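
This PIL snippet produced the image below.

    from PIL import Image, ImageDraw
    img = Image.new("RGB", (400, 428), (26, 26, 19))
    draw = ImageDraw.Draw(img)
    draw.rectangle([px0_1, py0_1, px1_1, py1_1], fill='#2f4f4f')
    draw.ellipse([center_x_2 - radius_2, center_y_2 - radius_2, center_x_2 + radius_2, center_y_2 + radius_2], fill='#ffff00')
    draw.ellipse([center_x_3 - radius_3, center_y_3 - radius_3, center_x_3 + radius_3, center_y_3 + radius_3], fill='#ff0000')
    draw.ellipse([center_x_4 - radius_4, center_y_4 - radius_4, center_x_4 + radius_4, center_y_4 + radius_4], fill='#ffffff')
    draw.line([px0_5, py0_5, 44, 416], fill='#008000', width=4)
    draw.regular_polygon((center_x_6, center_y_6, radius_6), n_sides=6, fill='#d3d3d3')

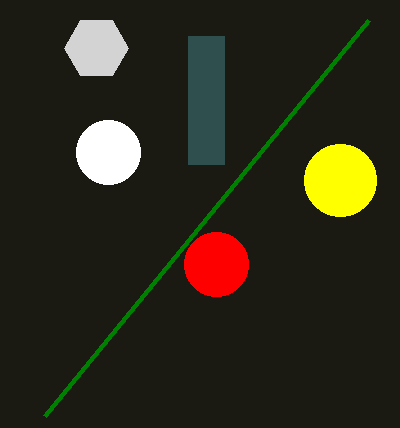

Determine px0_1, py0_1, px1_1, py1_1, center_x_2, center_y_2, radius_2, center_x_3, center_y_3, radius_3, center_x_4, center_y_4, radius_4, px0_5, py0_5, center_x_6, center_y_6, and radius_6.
px0_1 = 188, py0_1 = 36, px1_1 = 224, py1_1 = 164, center_x_2 = 340, center_y_2 = 180, radius_2 = 36, center_x_3 = 216, center_y_3 = 264, radius_3 = 32, center_x_4 = 108, center_y_4 = 152, radius_4 = 32, px0_5 = 368, py0_5 = 20, center_x_6 = 96, center_y_6 = 48, radius_6 = 32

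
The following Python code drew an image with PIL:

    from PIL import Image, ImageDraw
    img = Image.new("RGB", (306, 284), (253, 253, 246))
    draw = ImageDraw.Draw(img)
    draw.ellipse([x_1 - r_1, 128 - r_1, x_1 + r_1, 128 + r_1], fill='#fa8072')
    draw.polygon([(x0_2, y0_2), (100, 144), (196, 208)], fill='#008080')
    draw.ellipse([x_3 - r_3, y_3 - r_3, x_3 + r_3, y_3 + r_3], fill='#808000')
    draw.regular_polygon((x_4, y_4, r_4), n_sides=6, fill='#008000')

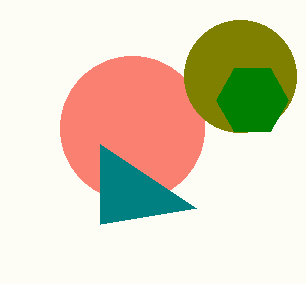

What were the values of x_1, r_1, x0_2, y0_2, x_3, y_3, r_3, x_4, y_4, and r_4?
x_1 = 132; r_1 = 72; x0_2 = 100; y0_2 = 224; x_3 = 240; y_3 = 76; r_3 = 56; x_4 = 252; y_4 = 100; r_4 = 36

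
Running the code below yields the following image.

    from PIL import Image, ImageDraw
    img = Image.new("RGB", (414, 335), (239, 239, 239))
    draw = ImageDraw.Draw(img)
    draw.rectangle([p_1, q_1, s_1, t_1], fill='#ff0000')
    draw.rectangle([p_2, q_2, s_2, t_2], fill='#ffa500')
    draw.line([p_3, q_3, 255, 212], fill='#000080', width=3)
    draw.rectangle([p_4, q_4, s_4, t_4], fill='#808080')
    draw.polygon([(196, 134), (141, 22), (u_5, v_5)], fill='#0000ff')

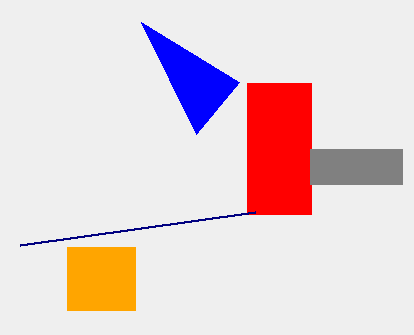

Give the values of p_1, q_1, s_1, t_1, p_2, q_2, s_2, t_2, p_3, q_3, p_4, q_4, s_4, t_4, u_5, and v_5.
p_1 = 247, q_1 = 83, s_1 = 311, t_1 = 214, p_2 = 67, q_2 = 247, s_2 = 135, t_2 = 310, p_3 = 20, q_3 = 245, p_4 = 310, q_4 = 149, s_4 = 402, t_4 = 184, u_5 = 239, v_5 = 82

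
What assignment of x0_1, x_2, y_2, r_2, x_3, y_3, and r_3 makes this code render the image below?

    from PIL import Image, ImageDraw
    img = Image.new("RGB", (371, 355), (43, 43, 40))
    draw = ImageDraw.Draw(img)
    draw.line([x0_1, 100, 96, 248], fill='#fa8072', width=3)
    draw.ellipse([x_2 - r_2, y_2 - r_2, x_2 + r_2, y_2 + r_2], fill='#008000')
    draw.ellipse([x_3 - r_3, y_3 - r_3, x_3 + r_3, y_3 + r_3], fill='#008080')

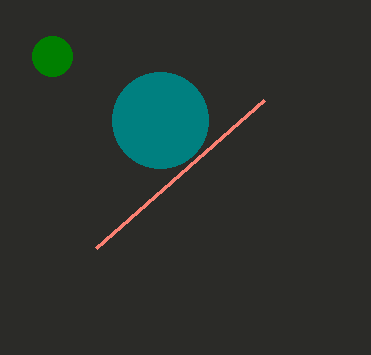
x0_1 = 264, x_2 = 52, y_2 = 56, r_2 = 20, x_3 = 160, y_3 = 120, r_3 = 48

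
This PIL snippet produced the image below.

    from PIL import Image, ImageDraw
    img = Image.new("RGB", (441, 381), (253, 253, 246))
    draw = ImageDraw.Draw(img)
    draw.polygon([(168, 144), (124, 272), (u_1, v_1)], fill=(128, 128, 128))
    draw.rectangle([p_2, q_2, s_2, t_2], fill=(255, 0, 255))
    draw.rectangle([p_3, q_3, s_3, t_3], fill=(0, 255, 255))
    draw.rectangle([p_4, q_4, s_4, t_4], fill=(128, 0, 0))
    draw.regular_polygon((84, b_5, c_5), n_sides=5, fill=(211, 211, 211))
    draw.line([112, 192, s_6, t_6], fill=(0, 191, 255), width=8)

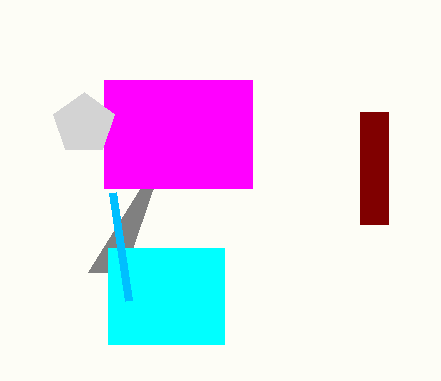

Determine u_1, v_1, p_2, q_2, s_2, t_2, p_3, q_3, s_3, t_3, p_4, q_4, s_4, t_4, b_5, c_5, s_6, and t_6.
u_1 = 88, v_1 = 272, p_2 = 104, q_2 = 80, s_2 = 252, t_2 = 188, p_3 = 108, q_3 = 248, s_3 = 224, t_3 = 344, p_4 = 360, q_4 = 112, s_4 = 388, t_4 = 224, b_5 = 124, c_5 = 32, s_6 = 128, t_6 = 300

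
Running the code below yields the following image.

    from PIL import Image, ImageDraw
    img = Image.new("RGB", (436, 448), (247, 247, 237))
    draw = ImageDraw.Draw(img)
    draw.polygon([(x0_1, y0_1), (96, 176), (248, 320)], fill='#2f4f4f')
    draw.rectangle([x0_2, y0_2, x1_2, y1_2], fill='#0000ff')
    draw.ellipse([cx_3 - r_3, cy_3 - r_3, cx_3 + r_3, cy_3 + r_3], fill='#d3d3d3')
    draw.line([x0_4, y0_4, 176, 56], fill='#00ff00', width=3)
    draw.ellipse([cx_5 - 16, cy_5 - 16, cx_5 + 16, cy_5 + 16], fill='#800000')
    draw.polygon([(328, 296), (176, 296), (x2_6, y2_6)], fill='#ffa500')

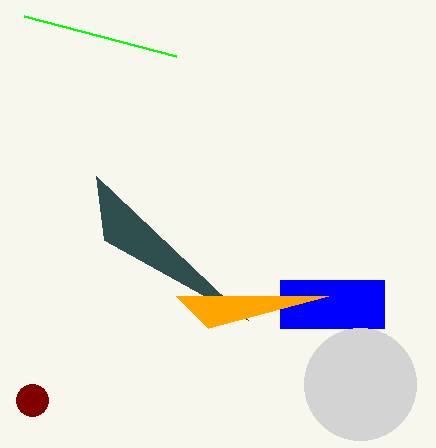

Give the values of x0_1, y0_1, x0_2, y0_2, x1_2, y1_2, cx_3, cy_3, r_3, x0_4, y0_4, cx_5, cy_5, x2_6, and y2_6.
x0_1 = 104
y0_1 = 240
x0_2 = 280
y0_2 = 280
x1_2 = 384
y1_2 = 328
cx_3 = 360
cy_3 = 384
r_3 = 56
x0_4 = 24
y0_4 = 16
cx_5 = 32
cy_5 = 400
x2_6 = 208
y2_6 = 328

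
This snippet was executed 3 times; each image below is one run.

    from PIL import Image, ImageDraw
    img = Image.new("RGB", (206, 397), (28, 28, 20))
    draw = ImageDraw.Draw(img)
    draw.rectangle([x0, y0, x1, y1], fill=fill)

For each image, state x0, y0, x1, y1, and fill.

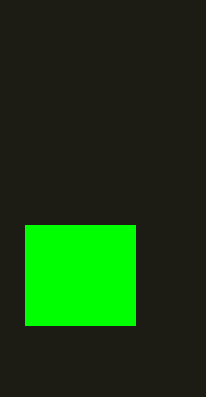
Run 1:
x0 = 25
y0 = 225
x1 = 135
y1 = 325
fill = 'lime'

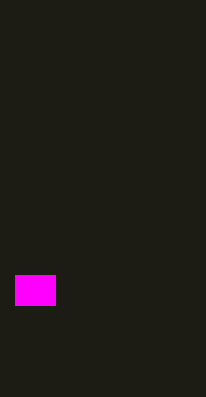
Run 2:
x0 = 15
y0 = 275
x1 = 55
y1 = 305
fill = 'magenta'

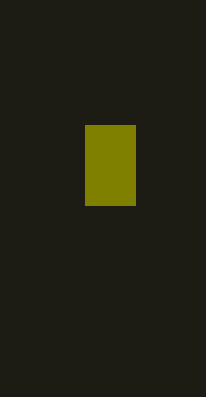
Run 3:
x0 = 85
y0 = 125
x1 = 135
y1 = 205
fill = 'olive'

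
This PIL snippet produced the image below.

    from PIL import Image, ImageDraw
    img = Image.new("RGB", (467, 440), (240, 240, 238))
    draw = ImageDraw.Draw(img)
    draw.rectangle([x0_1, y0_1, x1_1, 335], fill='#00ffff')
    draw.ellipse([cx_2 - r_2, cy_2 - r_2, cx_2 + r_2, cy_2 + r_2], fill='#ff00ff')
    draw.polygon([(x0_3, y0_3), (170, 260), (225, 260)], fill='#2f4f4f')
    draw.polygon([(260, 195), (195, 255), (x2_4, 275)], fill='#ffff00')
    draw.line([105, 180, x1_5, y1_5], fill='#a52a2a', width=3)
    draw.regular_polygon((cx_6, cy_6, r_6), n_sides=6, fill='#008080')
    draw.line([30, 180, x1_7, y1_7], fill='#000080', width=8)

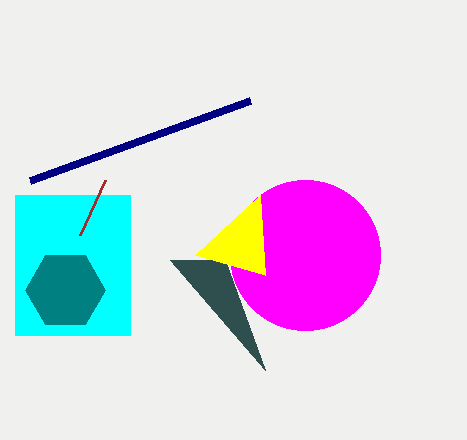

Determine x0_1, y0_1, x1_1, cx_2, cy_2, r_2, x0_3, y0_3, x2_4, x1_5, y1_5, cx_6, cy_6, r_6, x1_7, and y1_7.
x0_1 = 15
y0_1 = 195
x1_1 = 130
cx_2 = 305
cy_2 = 255
r_2 = 75
x0_3 = 265
y0_3 = 370
x2_4 = 265
x1_5 = 80
y1_5 = 235
cx_6 = 65
cy_6 = 290
r_6 = 40
x1_7 = 250
y1_7 = 100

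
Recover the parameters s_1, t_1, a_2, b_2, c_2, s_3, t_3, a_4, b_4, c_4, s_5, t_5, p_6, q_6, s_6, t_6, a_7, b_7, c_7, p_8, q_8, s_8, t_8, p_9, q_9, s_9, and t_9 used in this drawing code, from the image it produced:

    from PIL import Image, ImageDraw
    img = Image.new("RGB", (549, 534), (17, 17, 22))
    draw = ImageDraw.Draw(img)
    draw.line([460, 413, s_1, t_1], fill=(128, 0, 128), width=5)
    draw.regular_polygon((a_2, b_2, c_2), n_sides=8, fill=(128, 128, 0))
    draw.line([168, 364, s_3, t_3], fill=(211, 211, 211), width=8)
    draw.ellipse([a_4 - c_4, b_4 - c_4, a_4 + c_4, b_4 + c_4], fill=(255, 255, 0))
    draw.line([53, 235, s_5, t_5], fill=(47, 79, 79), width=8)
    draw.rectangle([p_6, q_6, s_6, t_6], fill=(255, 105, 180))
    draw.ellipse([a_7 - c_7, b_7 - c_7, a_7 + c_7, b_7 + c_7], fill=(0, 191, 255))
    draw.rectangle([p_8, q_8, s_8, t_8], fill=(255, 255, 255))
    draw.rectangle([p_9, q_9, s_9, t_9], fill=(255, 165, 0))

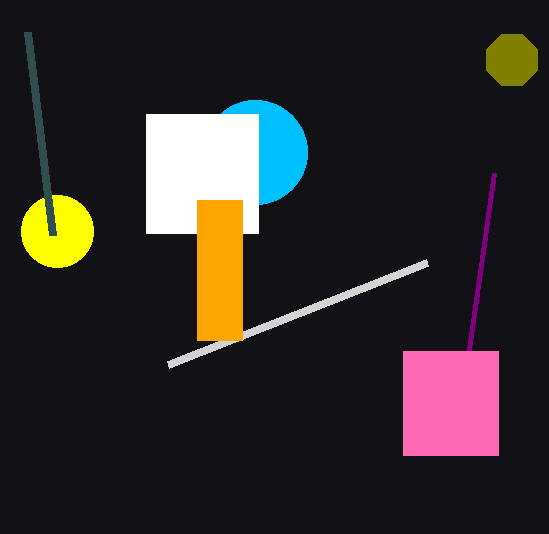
s_1 = 494; t_1 = 173; a_2 = 512; b_2 = 60; c_2 = 28; s_3 = 427; t_3 = 262; a_4 = 57; b_4 = 231; c_4 = 36; s_5 = 28; t_5 = 32; p_6 = 403; q_6 = 351; s_6 = 498; t_6 = 455; a_7 = 255; b_7 = 152; c_7 = 52; p_8 = 146; q_8 = 114; s_8 = 258; t_8 = 233; p_9 = 197; q_9 = 200; s_9 = 242; t_9 = 340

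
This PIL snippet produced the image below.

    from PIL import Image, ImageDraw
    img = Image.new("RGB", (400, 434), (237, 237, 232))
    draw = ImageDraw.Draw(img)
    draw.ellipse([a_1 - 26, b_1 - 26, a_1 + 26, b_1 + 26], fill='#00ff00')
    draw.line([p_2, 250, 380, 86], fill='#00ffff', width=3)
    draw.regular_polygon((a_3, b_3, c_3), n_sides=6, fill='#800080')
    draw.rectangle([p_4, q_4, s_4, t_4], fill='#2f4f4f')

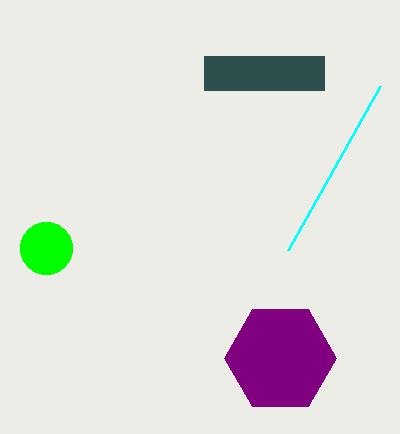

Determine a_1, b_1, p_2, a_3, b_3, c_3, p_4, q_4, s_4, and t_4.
a_1 = 46
b_1 = 248
p_2 = 288
a_3 = 280
b_3 = 358
c_3 = 56
p_4 = 204
q_4 = 56
s_4 = 324
t_4 = 90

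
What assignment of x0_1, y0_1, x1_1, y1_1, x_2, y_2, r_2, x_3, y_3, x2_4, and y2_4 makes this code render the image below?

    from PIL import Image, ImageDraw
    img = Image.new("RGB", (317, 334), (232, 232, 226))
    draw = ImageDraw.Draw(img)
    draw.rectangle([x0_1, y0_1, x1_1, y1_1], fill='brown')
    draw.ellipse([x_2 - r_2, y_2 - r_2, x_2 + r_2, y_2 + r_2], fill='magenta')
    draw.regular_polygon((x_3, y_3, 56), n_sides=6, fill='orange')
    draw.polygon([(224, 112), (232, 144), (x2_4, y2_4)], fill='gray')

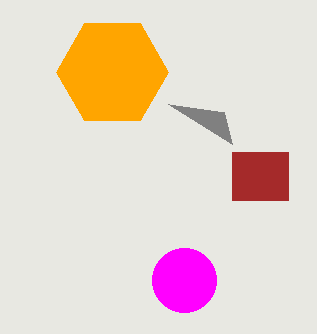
x0_1 = 232, y0_1 = 152, x1_1 = 288, y1_1 = 200, x_2 = 184, y_2 = 280, r_2 = 32, x_3 = 112, y_3 = 72, x2_4 = 168, y2_4 = 104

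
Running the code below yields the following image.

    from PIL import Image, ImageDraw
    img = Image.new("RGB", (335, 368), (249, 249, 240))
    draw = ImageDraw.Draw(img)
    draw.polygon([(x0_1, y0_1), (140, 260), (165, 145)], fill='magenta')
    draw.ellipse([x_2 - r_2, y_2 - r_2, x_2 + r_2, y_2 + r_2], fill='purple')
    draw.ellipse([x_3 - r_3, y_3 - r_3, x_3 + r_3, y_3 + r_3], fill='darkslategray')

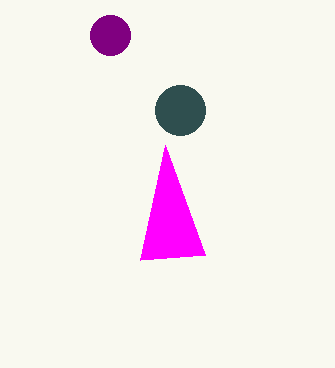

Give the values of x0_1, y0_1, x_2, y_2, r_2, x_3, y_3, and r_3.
x0_1 = 205, y0_1 = 255, x_2 = 110, y_2 = 35, r_2 = 20, x_3 = 180, y_3 = 110, r_3 = 25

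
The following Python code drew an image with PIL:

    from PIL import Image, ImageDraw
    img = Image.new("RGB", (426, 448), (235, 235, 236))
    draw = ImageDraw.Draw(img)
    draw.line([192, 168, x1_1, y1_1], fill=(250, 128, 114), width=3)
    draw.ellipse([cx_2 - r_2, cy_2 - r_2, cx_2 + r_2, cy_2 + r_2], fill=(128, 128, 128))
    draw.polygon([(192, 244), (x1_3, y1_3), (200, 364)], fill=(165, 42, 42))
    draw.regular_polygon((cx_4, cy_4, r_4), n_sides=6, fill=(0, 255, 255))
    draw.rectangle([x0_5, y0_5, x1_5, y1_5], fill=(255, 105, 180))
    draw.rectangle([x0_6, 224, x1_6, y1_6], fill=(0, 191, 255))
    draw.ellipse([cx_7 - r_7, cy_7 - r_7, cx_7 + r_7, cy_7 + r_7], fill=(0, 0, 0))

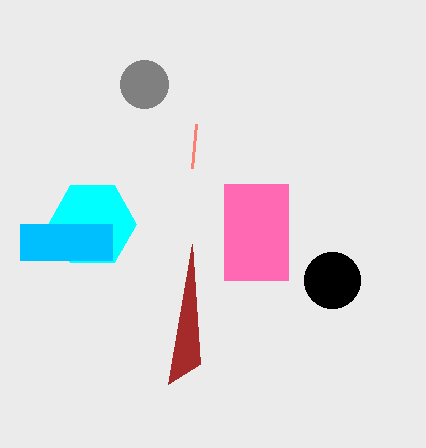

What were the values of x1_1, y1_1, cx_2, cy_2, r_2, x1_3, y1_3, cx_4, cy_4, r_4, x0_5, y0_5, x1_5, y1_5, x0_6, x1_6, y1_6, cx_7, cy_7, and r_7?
x1_1 = 196; y1_1 = 124; cx_2 = 144; cy_2 = 84; r_2 = 24; x1_3 = 168; y1_3 = 384; cx_4 = 92; cy_4 = 224; r_4 = 44; x0_5 = 224; y0_5 = 184; x1_5 = 288; y1_5 = 280; x0_6 = 20; x1_6 = 112; y1_6 = 260; cx_7 = 332; cy_7 = 280; r_7 = 28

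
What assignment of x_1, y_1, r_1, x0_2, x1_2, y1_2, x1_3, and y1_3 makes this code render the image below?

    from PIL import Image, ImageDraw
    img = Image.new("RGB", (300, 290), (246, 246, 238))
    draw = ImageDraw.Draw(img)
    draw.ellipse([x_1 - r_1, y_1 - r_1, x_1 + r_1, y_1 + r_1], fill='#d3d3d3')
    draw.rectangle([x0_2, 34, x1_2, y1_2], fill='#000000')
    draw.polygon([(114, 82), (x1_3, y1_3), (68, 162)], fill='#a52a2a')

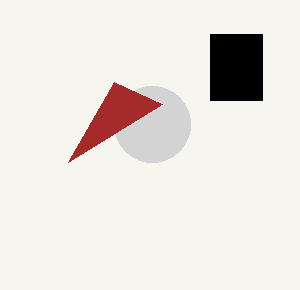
x_1 = 152, y_1 = 124, r_1 = 38, x0_2 = 210, x1_2 = 262, y1_2 = 100, x1_3 = 162, y1_3 = 104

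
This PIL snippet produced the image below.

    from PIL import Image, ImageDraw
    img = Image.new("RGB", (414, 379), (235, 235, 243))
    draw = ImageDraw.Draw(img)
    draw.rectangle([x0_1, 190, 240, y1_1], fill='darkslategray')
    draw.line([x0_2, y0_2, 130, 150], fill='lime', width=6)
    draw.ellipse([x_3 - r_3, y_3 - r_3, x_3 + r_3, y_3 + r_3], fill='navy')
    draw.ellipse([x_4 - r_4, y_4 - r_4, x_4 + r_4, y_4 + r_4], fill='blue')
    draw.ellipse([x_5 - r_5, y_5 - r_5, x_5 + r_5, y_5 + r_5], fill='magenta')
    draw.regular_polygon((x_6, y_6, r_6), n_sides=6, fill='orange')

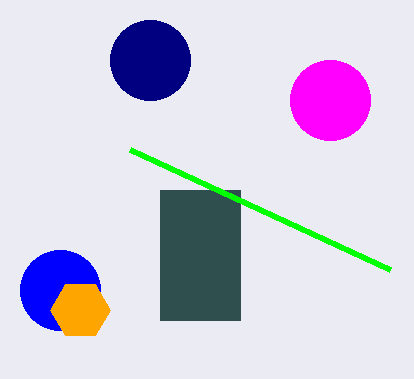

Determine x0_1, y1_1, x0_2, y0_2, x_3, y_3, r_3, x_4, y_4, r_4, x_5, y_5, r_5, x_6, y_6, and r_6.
x0_1 = 160
y1_1 = 320
x0_2 = 390
y0_2 = 270
x_3 = 150
y_3 = 60
r_3 = 40
x_4 = 60
y_4 = 290
r_4 = 40
x_5 = 330
y_5 = 100
r_5 = 40
x_6 = 80
y_6 = 310
r_6 = 30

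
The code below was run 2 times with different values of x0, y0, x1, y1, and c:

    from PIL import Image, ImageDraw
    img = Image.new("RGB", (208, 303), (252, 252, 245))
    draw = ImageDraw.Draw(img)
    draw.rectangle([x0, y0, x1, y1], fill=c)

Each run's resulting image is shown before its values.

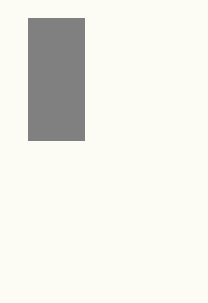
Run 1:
x0 = 28
y0 = 18
x1 = 84
y1 = 140
c = 'gray'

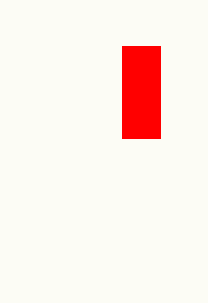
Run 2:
x0 = 122; y0 = 46; x1 = 160; y1 = 138; c = 'red'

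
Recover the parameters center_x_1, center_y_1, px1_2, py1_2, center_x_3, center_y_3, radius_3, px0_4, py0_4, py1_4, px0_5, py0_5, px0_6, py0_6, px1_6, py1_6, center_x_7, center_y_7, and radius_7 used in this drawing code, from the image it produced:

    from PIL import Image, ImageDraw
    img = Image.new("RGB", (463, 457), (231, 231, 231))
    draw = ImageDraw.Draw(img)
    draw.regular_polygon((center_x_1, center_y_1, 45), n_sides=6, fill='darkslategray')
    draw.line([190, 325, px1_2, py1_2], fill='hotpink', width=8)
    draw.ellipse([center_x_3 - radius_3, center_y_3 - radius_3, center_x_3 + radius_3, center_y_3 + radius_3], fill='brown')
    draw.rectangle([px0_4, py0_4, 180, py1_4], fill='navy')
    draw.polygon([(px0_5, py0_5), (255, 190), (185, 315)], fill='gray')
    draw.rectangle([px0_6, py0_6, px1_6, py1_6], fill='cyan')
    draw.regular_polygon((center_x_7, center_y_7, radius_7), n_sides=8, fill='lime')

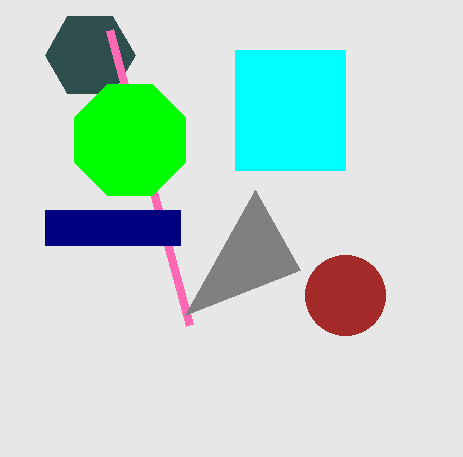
center_x_1 = 90; center_y_1 = 55; px1_2 = 110; py1_2 = 30; center_x_3 = 345; center_y_3 = 295; radius_3 = 40; px0_4 = 45; py0_4 = 210; py1_4 = 245; px0_5 = 300; py0_5 = 270; px0_6 = 235; py0_6 = 50; px1_6 = 345; py1_6 = 170; center_x_7 = 130; center_y_7 = 140; radius_7 = 60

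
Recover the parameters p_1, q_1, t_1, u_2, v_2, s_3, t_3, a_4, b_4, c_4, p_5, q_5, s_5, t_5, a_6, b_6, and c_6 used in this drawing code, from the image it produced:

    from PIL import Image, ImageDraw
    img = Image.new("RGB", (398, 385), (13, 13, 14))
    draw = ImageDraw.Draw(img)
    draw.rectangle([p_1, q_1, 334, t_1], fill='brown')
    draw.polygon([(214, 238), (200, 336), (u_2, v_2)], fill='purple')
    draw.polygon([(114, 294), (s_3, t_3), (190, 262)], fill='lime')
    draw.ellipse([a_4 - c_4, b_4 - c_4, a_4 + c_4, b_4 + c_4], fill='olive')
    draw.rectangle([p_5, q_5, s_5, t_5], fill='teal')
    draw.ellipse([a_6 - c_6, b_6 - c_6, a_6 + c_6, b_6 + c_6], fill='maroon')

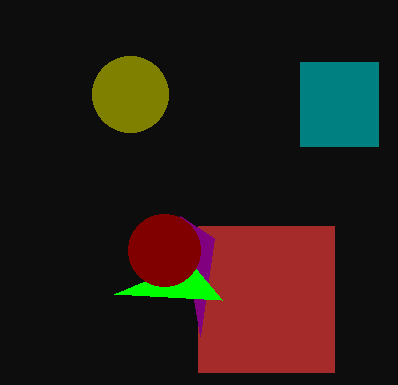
p_1 = 198, q_1 = 226, t_1 = 372, u_2 = 180, v_2 = 216, s_3 = 222, t_3 = 300, a_4 = 130, b_4 = 94, c_4 = 38, p_5 = 300, q_5 = 62, s_5 = 378, t_5 = 146, a_6 = 164, b_6 = 250, c_6 = 36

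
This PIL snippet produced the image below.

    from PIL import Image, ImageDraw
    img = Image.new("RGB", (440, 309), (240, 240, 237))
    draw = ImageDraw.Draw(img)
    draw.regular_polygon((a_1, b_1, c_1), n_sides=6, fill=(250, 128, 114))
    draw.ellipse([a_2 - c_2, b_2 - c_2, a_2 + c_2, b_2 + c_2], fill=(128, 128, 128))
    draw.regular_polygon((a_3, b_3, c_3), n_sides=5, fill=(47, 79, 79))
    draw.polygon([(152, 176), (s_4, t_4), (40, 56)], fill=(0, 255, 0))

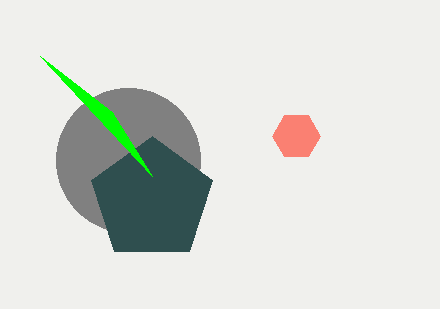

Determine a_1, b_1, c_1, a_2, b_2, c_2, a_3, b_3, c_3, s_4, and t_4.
a_1 = 296
b_1 = 136
c_1 = 24
a_2 = 128
b_2 = 160
c_2 = 72
a_3 = 152
b_3 = 200
c_3 = 64
s_4 = 112
t_4 = 112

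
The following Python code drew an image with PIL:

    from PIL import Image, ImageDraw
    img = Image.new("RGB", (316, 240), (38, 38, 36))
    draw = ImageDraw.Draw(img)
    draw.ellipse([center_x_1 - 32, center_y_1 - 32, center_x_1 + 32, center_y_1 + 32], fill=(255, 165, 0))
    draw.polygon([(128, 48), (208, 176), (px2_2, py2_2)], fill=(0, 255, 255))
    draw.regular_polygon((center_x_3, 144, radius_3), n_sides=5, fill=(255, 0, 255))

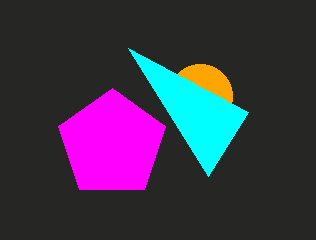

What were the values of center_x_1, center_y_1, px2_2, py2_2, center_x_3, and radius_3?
center_x_1 = 200
center_y_1 = 96
px2_2 = 248
py2_2 = 112
center_x_3 = 112
radius_3 = 56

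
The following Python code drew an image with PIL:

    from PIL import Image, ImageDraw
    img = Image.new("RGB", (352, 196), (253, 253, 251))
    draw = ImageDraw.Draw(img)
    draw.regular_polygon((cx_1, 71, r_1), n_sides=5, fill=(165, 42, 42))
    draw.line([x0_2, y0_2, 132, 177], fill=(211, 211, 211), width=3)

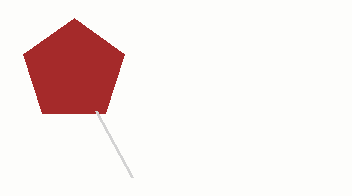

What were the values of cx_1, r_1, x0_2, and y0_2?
cx_1 = 74; r_1 = 53; x0_2 = 96; y0_2 = 111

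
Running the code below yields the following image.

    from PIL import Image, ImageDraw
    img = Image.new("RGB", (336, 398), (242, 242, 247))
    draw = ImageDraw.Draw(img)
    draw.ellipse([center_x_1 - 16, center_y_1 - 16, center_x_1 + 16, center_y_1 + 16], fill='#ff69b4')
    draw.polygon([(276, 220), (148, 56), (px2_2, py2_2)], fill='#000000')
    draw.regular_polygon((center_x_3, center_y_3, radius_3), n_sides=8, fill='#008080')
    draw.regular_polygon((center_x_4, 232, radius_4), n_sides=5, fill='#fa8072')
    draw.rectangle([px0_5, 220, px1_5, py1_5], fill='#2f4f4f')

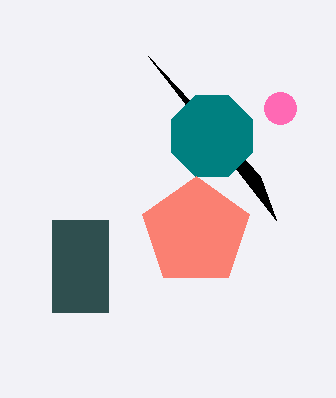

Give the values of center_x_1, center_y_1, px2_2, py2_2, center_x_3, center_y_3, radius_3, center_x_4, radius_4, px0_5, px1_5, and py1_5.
center_x_1 = 280
center_y_1 = 108
px2_2 = 260
py2_2 = 176
center_x_3 = 212
center_y_3 = 136
radius_3 = 44
center_x_4 = 196
radius_4 = 56
px0_5 = 52
px1_5 = 108
py1_5 = 312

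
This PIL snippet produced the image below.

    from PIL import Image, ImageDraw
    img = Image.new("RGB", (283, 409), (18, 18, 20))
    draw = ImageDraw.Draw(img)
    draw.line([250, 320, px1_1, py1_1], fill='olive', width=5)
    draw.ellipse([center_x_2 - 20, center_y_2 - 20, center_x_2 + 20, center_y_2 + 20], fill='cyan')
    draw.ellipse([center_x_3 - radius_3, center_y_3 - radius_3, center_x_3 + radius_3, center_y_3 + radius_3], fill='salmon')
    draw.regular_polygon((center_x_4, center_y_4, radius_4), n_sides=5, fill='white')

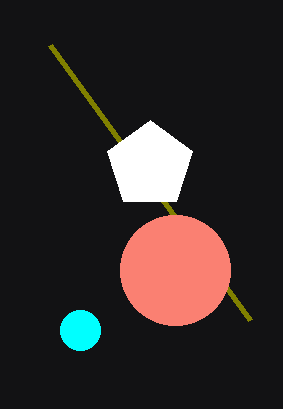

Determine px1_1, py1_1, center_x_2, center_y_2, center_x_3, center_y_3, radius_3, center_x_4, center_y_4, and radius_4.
px1_1 = 50
py1_1 = 45
center_x_2 = 80
center_y_2 = 330
center_x_3 = 175
center_y_3 = 270
radius_3 = 55
center_x_4 = 150
center_y_4 = 165
radius_4 = 45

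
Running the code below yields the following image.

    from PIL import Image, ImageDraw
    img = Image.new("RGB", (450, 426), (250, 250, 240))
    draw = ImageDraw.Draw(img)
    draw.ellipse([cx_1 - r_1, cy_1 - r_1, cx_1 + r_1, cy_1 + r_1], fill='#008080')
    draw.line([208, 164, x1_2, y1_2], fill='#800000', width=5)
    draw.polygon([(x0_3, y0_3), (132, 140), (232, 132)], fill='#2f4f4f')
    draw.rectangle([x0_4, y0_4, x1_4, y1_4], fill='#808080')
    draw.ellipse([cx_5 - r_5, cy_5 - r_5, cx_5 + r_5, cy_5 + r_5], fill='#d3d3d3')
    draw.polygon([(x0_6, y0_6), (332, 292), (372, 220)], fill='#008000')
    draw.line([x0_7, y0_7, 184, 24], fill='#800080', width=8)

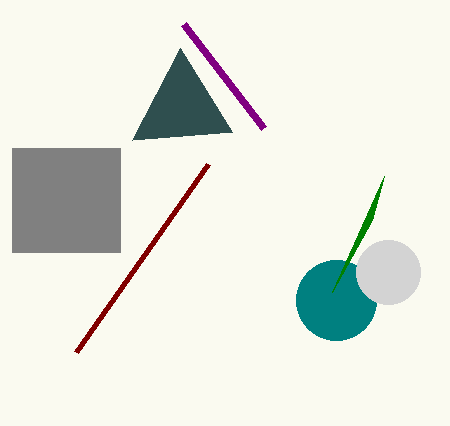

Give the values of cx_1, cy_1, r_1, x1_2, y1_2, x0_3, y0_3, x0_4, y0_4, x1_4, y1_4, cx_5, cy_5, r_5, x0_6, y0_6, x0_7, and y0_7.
cx_1 = 336, cy_1 = 300, r_1 = 40, x1_2 = 76, y1_2 = 352, x0_3 = 180, y0_3 = 48, x0_4 = 12, y0_4 = 148, x1_4 = 120, y1_4 = 252, cx_5 = 388, cy_5 = 272, r_5 = 32, x0_6 = 384, y0_6 = 176, x0_7 = 264, y0_7 = 128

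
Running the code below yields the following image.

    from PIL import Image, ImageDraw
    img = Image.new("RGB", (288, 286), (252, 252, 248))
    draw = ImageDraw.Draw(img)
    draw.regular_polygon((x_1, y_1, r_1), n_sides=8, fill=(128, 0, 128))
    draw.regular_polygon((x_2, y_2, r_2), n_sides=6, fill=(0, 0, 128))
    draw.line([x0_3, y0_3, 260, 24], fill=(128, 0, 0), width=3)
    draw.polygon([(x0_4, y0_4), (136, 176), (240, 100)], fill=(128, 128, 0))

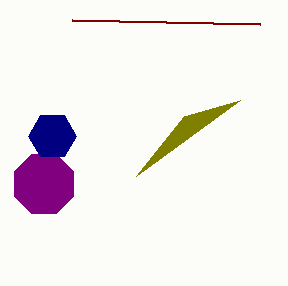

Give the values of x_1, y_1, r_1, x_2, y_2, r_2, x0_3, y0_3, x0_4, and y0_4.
x_1 = 44
y_1 = 184
r_1 = 32
x_2 = 52
y_2 = 136
r_2 = 24
x0_3 = 72
y0_3 = 20
x0_4 = 184
y0_4 = 116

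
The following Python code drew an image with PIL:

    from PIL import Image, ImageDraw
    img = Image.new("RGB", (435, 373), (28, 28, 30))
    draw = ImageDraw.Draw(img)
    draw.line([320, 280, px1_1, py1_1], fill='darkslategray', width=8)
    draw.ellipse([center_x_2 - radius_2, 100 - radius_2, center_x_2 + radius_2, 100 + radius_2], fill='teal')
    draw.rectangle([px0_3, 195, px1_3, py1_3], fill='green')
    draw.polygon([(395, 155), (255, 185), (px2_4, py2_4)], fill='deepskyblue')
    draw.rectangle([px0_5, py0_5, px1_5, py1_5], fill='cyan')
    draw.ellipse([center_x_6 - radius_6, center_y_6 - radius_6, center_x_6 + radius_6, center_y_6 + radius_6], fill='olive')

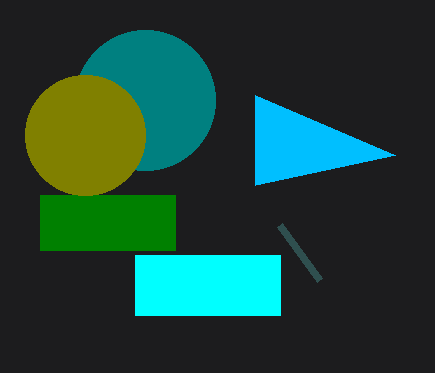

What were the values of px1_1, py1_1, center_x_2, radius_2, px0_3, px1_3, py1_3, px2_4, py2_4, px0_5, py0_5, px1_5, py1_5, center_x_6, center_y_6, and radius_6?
px1_1 = 280, py1_1 = 225, center_x_2 = 145, radius_2 = 70, px0_3 = 40, px1_3 = 175, py1_3 = 250, px2_4 = 255, py2_4 = 95, px0_5 = 135, py0_5 = 255, px1_5 = 280, py1_5 = 315, center_x_6 = 85, center_y_6 = 135, radius_6 = 60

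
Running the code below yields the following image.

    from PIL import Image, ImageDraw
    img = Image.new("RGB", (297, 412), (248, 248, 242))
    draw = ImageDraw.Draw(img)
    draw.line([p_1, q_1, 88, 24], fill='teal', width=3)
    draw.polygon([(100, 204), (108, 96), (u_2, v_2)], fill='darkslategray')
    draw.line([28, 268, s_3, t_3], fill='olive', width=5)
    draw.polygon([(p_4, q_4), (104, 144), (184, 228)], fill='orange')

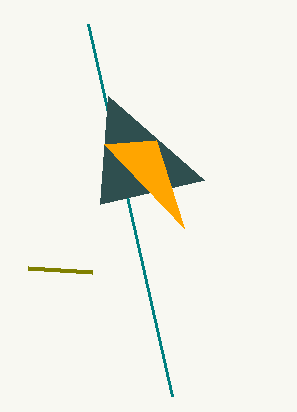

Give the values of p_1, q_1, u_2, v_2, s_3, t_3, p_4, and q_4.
p_1 = 172
q_1 = 396
u_2 = 204
v_2 = 180
s_3 = 92
t_3 = 272
p_4 = 156
q_4 = 140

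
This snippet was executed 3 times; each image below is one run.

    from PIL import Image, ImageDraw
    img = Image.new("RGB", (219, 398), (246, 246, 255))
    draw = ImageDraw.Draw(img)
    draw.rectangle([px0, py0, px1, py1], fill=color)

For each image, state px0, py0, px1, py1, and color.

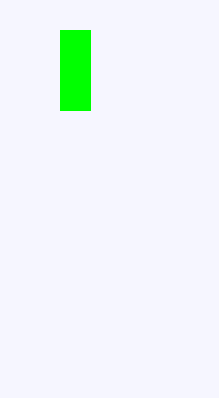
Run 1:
px0 = 60, py0 = 30, px1 = 90, py1 = 110, color = 'lime'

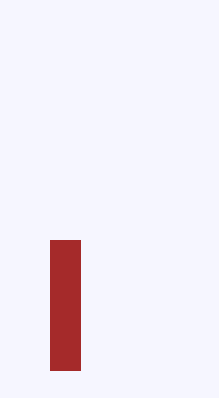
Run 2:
px0 = 50; py0 = 240; px1 = 80; py1 = 370; color = 'brown'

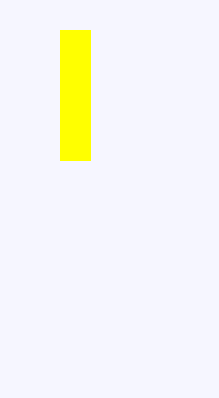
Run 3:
px0 = 60
py0 = 30
px1 = 90
py1 = 160
color = 'yellow'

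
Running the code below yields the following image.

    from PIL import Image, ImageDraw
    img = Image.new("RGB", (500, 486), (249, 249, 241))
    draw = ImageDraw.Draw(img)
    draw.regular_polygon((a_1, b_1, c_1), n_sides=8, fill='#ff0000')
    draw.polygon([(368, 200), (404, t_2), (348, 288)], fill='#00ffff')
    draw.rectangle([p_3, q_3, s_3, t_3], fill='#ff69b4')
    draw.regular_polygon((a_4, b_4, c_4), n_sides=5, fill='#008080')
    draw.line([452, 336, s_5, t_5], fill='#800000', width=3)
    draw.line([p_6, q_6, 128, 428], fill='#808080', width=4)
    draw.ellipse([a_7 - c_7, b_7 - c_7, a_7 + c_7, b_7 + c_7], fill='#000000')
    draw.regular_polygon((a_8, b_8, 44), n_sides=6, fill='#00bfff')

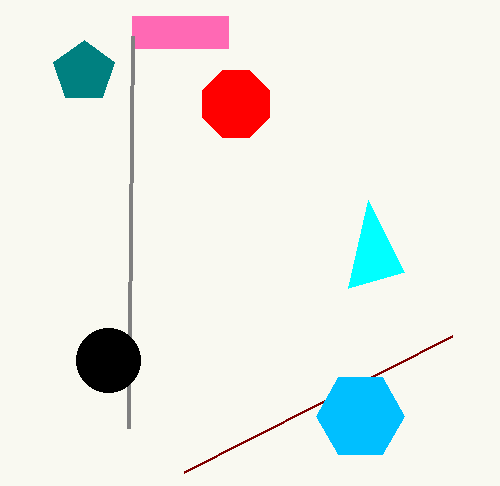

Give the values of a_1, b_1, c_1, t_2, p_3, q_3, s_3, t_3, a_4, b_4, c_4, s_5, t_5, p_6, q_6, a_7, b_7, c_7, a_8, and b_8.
a_1 = 236, b_1 = 104, c_1 = 36, t_2 = 272, p_3 = 132, q_3 = 16, s_3 = 228, t_3 = 48, a_4 = 84, b_4 = 72, c_4 = 32, s_5 = 184, t_5 = 472, p_6 = 132, q_6 = 36, a_7 = 108, b_7 = 360, c_7 = 32, a_8 = 360, b_8 = 416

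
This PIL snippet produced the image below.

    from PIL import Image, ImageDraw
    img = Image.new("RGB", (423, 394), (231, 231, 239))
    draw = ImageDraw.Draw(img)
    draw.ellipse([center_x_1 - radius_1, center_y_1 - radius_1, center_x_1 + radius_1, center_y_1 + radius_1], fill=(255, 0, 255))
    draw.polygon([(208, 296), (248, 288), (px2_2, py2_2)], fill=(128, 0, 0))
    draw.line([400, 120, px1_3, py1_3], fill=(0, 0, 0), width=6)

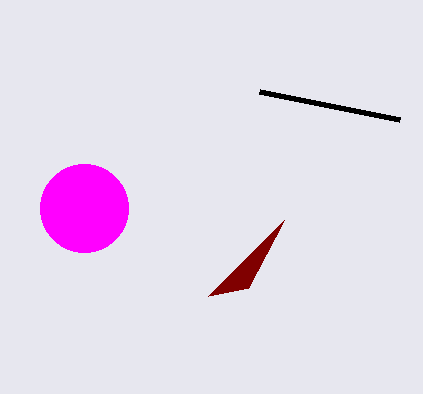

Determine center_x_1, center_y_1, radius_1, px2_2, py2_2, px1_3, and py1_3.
center_x_1 = 84; center_y_1 = 208; radius_1 = 44; px2_2 = 284; py2_2 = 220; px1_3 = 260; py1_3 = 92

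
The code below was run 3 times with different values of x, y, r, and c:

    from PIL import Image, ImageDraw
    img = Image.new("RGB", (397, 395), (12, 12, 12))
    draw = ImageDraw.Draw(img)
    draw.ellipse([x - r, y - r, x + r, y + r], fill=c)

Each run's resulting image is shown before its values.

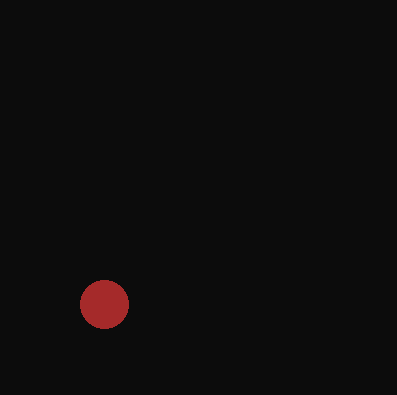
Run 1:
x = 104, y = 304, r = 24, c = 'brown'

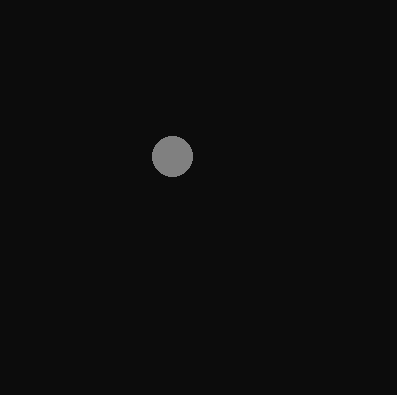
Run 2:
x = 172
y = 156
r = 20
c = 'gray'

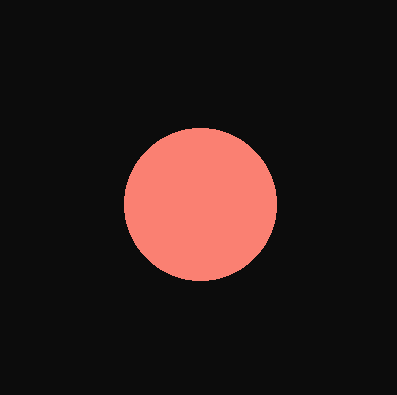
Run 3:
x = 200
y = 204
r = 76
c = 'salmon'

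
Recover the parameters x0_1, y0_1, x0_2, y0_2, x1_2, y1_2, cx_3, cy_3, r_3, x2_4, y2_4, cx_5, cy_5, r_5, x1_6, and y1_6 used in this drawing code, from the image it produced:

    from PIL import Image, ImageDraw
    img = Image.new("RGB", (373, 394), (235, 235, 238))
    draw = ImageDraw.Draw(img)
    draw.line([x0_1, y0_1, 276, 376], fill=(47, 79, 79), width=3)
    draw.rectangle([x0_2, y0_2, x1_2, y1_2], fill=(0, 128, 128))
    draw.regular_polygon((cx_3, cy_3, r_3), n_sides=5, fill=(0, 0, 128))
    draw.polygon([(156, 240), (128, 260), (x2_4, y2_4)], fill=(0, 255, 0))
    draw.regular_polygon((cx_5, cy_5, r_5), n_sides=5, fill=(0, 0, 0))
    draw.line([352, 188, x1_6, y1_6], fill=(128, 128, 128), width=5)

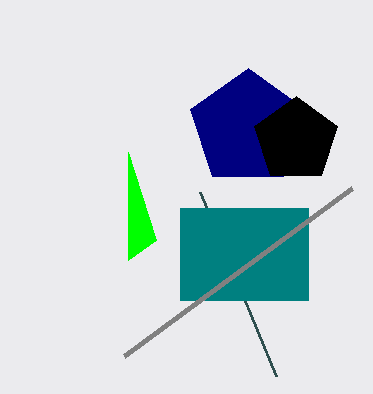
x0_1 = 200; y0_1 = 192; x0_2 = 180; y0_2 = 208; x1_2 = 308; y1_2 = 300; cx_3 = 248; cy_3 = 128; r_3 = 60; x2_4 = 128; y2_4 = 152; cx_5 = 296; cy_5 = 140; r_5 = 44; x1_6 = 124; y1_6 = 356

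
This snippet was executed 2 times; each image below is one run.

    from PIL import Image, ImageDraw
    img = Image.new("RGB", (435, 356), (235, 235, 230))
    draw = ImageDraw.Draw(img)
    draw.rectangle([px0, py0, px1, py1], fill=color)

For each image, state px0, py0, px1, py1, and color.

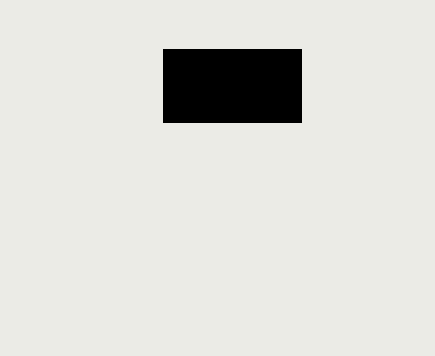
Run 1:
px0 = 163; py0 = 49; px1 = 301; py1 = 122; color = 'black'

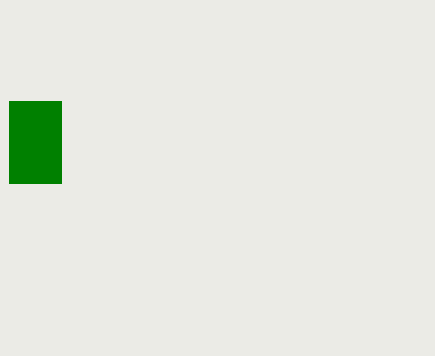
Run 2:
px0 = 9; py0 = 101; px1 = 61; py1 = 183; color = 'green'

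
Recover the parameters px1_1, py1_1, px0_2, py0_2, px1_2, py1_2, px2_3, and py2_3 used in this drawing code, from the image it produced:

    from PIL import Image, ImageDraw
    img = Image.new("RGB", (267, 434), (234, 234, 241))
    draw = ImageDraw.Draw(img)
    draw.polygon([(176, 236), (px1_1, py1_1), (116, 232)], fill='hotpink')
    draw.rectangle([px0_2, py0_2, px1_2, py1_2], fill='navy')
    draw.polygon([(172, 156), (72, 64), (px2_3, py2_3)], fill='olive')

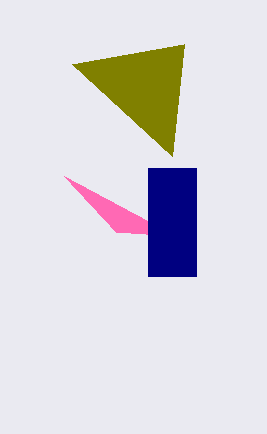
px1_1 = 64, py1_1 = 176, px0_2 = 148, py0_2 = 168, px1_2 = 196, py1_2 = 276, px2_3 = 184, py2_3 = 44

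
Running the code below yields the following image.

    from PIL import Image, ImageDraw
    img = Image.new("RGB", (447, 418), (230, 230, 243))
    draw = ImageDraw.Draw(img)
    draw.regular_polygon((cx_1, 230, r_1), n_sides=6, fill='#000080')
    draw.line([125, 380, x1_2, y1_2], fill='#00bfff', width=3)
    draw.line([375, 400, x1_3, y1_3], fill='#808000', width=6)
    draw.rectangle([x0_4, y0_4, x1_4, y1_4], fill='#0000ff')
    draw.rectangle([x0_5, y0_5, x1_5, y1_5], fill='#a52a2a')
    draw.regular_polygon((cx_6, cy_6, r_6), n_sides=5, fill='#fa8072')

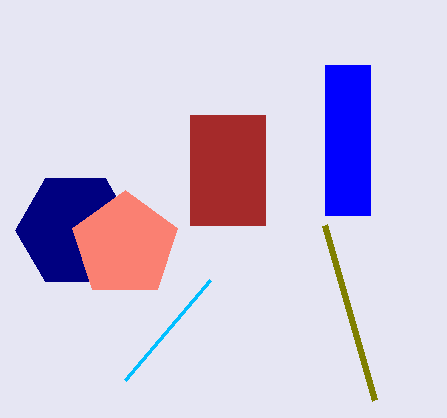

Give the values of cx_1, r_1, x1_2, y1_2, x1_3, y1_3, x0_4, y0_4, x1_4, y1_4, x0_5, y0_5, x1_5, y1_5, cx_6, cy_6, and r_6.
cx_1 = 75; r_1 = 60; x1_2 = 210; y1_2 = 280; x1_3 = 325; y1_3 = 225; x0_4 = 325; y0_4 = 65; x1_4 = 370; y1_4 = 215; x0_5 = 190; y0_5 = 115; x1_5 = 265; y1_5 = 225; cx_6 = 125; cy_6 = 245; r_6 = 55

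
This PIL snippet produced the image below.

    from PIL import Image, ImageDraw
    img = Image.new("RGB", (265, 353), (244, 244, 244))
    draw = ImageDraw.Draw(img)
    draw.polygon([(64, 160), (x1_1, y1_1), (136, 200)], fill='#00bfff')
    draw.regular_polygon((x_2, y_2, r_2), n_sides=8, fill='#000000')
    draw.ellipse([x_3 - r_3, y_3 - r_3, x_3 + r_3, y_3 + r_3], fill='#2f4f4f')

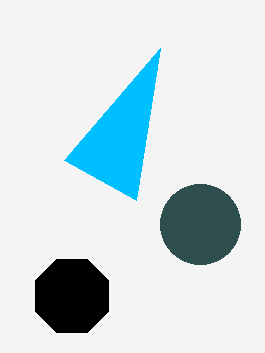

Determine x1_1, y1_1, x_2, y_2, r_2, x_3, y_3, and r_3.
x1_1 = 160; y1_1 = 48; x_2 = 72; y_2 = 296; r_2 = 40; x_3 = 200; y_3 = 224; r_3 = 40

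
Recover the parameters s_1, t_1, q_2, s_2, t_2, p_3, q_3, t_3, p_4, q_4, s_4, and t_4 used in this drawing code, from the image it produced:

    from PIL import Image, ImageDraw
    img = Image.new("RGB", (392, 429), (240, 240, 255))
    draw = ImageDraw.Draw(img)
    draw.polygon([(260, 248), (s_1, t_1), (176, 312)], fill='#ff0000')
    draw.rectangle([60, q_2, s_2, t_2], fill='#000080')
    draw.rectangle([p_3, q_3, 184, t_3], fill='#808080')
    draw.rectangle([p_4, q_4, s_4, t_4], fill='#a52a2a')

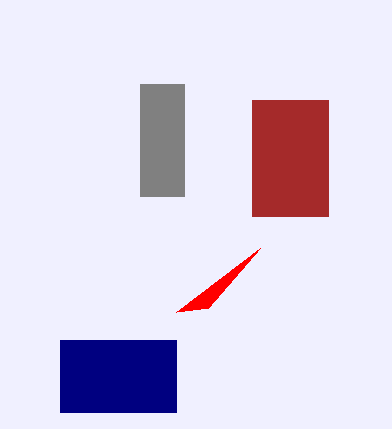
s_1 = 208, t_1 = 308, q_2 = 340, s_2 = 176, t_2 = 412, p_3 = 140, q_3 = 84, t_3 = 196, p_4 = 252, q_4 = 100, s_4 = 328, t_4 = 216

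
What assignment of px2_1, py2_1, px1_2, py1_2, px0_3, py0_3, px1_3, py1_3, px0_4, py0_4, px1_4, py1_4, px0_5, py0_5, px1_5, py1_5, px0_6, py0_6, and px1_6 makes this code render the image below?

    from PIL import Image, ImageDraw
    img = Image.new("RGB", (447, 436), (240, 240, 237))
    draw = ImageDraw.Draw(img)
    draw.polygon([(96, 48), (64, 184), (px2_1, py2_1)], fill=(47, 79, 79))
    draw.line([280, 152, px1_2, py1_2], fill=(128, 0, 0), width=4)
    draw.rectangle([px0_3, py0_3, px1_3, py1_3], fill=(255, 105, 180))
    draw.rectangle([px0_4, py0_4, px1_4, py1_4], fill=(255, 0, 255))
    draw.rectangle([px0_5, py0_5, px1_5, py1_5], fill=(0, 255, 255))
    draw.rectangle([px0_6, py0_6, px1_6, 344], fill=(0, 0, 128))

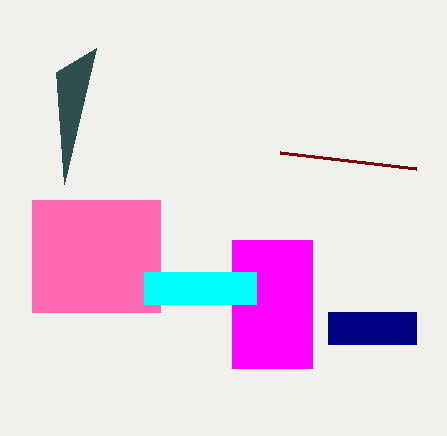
px2_1 = 56
py2_1 = 72
px1_2 = 416
py1_2 = 168
px0_3 = 32
py0_3 = 200
px1_3 = 160
py1_3 = 312
px0_4 = 232
py0_4 = 240
px1_4 = 312
py1_4 = 368
px0_5 = 144
py0_5 = 272
px1_5 = 256
py1_5 = 304
px0_6 = 328
py0_6 = 312
px1_6 = 416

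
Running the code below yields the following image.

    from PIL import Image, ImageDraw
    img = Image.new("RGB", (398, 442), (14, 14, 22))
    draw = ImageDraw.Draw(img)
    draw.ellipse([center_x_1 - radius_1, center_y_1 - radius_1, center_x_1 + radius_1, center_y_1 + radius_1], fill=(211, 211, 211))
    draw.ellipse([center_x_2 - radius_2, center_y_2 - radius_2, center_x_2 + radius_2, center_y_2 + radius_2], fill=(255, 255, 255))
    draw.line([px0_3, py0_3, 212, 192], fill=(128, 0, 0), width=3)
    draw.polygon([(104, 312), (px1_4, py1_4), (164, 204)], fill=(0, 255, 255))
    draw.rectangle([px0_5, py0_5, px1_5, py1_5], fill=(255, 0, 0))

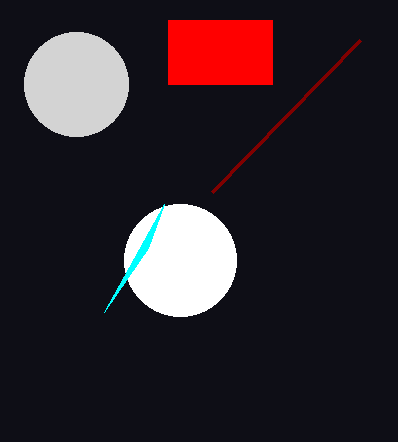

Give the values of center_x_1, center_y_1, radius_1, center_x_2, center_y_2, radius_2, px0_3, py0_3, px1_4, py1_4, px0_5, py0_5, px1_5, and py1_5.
center_x_1 = 76
center_y_1 = 84
radius_1 = 52
center_x_2 = 180
center_y_2 = 260
radius_2 = 56
px0_3 = 360
py0_3 = 40
px1_4 = 148
py1_4 = 248
px0_5 = 168
py0_5 = 20
px1_5 = 272
py1_5 = 84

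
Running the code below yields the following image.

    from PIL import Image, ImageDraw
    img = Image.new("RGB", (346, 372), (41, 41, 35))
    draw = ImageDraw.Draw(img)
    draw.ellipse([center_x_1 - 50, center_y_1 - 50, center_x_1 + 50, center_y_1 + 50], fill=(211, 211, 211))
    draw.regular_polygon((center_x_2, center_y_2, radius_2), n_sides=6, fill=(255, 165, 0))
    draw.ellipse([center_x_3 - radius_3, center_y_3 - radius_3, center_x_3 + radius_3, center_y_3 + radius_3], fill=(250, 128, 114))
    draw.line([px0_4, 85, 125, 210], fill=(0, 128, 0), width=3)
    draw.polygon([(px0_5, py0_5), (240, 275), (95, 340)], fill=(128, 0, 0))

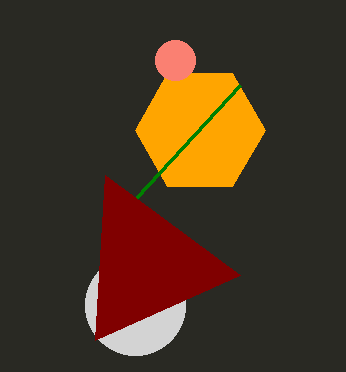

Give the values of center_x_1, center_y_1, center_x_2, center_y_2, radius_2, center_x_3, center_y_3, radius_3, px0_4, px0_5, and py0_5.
center_x_1 = 135, center_y_1 = 305, center_x_2 = 200, center_y_2 = 130, radius_2 = 65, center_x_3 = 175, center_y_3 = 60, radius_3 = 20, px0_4 = 240, px0_5 = 105, py0_5 = 175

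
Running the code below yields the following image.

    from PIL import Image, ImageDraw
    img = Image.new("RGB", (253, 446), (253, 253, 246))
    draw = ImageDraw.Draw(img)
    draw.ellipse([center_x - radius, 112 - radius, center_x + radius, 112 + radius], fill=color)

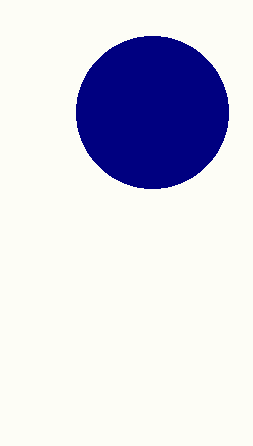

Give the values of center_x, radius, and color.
center_x = 152, radius = 76, color = 'navy'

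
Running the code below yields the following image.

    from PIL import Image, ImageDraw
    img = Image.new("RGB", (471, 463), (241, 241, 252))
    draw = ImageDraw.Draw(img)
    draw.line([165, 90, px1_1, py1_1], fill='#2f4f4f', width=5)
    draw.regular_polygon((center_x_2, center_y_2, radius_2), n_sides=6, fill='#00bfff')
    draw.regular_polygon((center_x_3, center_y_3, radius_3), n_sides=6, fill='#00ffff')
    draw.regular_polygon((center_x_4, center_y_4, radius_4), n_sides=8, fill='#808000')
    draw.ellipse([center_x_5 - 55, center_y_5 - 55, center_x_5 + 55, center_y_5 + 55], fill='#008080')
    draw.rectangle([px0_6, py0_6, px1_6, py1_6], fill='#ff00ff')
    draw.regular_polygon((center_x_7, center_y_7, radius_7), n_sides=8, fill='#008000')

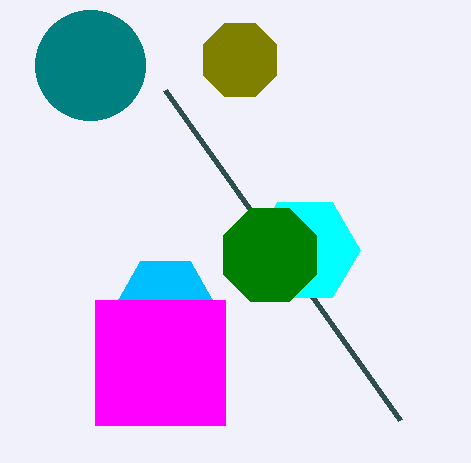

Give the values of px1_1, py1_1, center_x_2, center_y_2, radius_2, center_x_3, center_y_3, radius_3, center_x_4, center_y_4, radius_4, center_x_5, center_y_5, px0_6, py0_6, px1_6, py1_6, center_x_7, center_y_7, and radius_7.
px1_1 = 400
py1_1 = 420
center_x_2 = 165
center_y_2 = 305
radius_2 = 50
center_x_3 = 305
center_y_3 = 250
radius_3 = 55
center_x_4 = 240
center_y_4 = 60
radius_4 = 40
center_x_5 = 90
center_y_5 = 65
px0_6 = 95
py0_6 = 300
px1_6 = 225
py1_6 = 425
center_x_7 = 270
center_y_7 = 255
radius_7 = 50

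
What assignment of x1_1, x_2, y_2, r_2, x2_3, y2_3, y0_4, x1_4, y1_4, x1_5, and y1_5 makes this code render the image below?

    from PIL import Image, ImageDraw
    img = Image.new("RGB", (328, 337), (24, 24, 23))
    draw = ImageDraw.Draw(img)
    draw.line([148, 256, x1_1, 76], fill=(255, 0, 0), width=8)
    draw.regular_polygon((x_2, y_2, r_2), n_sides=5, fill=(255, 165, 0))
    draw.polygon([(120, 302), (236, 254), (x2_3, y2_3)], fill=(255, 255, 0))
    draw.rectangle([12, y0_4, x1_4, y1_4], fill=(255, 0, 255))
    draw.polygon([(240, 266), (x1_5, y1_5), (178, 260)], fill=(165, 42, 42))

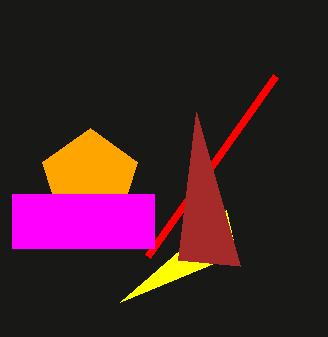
x1_1 = 276, x_2 = 90, y_2 = 178, r_2 = 50, x2_3 = 226, y2_3 = 210, y0_4 = 194, x1_4 = 154, y1_4 = 248, x1_5 = 196, y1_5 = 112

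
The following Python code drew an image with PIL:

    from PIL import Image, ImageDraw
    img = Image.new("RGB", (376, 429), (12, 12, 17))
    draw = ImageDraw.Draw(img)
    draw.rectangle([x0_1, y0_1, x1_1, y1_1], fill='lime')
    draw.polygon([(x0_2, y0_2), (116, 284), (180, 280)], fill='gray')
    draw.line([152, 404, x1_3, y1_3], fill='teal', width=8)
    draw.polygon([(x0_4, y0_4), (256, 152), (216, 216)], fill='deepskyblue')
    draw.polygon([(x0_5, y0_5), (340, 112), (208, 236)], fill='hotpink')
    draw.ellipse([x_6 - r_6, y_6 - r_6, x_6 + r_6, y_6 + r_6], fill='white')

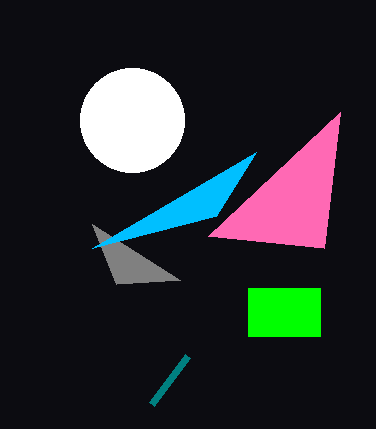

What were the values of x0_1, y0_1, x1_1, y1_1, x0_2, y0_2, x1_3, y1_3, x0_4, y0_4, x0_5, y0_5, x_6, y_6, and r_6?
x0_1 = 248, y0_1 = 288, x1_1 = 320, y1_1 = 336, x0_2 = 92, y0_2 = 224, x1_3 = 188, y1_3 = 356, x0_4 = 92, y0_4 = 248, x0_5 = 324, y0_5 = 248, x_6 = 132, y_6 = 120, r_6 = 52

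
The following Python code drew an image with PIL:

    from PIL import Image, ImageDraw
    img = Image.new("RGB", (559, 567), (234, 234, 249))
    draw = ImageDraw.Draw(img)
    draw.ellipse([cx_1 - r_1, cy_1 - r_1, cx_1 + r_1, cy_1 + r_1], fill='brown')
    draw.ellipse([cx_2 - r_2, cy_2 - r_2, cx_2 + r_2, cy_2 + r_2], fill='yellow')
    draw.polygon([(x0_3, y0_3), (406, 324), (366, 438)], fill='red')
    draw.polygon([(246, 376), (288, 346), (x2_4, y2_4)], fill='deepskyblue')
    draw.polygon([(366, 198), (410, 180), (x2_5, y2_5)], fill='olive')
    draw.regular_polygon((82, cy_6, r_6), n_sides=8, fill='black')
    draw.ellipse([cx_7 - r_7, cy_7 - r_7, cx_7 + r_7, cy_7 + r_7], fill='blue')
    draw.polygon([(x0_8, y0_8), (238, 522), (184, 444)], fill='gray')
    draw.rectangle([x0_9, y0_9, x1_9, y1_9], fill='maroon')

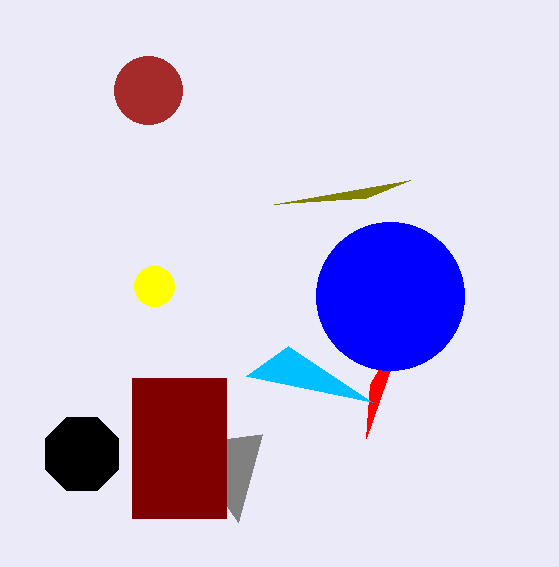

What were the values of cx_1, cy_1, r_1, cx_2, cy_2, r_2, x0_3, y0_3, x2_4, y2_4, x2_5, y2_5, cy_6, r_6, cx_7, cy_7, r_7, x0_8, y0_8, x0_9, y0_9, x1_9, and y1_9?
cx_1 = 148
cy_1 = 90
r_1 = 34
cx_2 = 154
cy_2 = 286
r_2 = 20
x0_3 = 370
y0_3 = 384
x2_4 = 372
y2_4 = 402
x2_5 = 274
y2_5 = 204
cy_6 = 454
r_6 = 40
cx_7 = 390
cy_7 = 296
r_7 = 74
x0_8 = 262
y0_8 = 434
x0_9 = 132
y0_9 = 378
x1_9 = 226
y1_9 = 518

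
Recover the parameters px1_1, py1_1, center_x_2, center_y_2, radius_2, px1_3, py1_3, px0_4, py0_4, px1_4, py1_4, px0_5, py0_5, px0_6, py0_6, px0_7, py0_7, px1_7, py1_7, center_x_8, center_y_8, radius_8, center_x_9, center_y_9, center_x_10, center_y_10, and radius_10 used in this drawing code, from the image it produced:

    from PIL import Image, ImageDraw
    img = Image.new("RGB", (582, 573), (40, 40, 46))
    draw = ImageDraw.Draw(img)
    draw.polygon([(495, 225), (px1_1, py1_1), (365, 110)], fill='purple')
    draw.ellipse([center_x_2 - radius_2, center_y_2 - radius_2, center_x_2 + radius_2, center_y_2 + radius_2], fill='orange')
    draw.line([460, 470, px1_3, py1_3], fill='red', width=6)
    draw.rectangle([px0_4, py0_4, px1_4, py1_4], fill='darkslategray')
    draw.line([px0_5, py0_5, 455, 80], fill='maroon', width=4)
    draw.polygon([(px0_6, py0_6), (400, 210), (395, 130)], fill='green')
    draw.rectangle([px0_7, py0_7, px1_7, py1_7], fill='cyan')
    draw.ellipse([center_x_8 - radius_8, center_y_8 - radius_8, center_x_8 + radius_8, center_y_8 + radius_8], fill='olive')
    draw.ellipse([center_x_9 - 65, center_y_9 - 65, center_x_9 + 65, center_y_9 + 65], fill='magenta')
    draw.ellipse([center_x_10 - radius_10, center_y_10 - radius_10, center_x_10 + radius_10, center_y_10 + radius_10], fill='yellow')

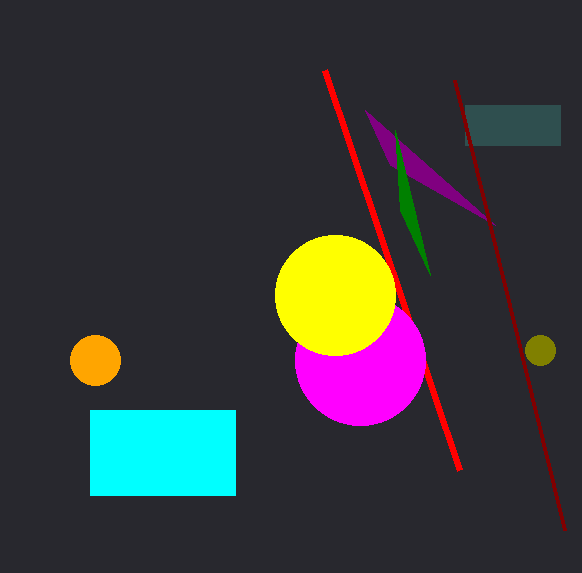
px1_1 = 390
py1_1 = 165
center_x_2 = 95
center_y_2 = 360
radius_2 = 25
px1_3 = 325
py1_3 = 70
px0_4 = 465
py0_4 = 105
px1_4 = 560
py1_4 = 145
px0_5 = 565
py0_5 = 530
px0_6 = 430
py0_6 = 275
px0_7 = 90
py0_7 = 410
px1_7 = 235
py1_7 = 495
center_x_8 = 540
center_y_8 = 350
radius_8 = 15
center_x_9 = 360
center_y_9 = 360
center_x_10 = 335
center_y_10 = 295
radius_10 = 60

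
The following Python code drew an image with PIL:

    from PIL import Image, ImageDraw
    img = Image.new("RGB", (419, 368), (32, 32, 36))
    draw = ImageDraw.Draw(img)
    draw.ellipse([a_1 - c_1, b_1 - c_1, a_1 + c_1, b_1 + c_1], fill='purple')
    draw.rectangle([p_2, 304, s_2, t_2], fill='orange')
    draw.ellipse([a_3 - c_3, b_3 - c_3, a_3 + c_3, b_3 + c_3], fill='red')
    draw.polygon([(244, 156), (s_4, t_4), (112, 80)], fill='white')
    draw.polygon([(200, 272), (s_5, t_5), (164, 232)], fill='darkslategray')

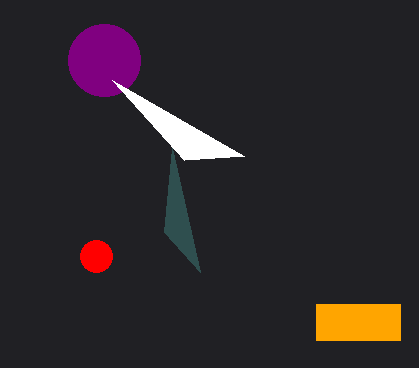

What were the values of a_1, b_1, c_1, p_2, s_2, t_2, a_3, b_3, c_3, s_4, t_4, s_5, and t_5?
a_1 = 104; b_1 = 60; c_1 = 36; p_2 = 316; s_2 = 400; t_2 = 340; a_3 = 96; b_3 = 256; c_3 = 16; s_4 = 184; t_4 = 160; s_5 = 172; t_5 = 148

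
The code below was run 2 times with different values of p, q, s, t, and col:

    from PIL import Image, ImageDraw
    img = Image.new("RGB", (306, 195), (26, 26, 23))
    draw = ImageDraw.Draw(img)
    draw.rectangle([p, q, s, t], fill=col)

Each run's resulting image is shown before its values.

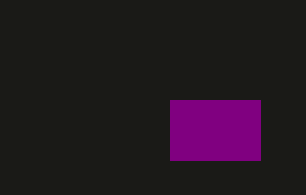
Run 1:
p = 170; q = 100; s = 260; t = 160; col = 'purple'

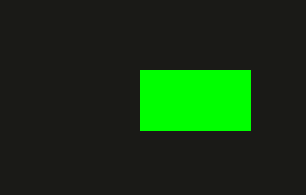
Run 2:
p = 140; q = 70; s = 250; t = 130; col = 'lime'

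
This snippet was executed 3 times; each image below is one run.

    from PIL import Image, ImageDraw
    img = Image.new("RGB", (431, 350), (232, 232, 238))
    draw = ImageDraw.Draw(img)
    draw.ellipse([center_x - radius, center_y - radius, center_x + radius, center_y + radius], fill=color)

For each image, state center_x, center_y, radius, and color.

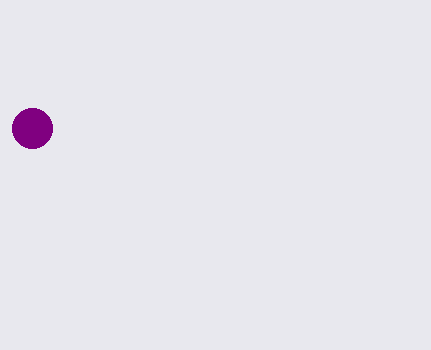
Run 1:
center_x = 32; center_y = 128; radius = 20; color = 'purple'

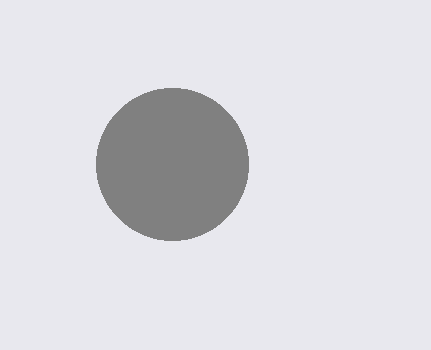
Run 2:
center_x = 172
center_y = 164
radius = 76
color = 'gray'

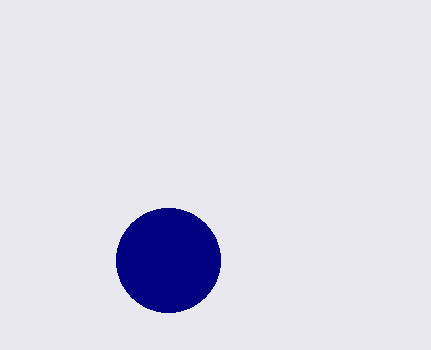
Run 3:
center_x = 168
center_y = 260
radius = 52
color = 'navy'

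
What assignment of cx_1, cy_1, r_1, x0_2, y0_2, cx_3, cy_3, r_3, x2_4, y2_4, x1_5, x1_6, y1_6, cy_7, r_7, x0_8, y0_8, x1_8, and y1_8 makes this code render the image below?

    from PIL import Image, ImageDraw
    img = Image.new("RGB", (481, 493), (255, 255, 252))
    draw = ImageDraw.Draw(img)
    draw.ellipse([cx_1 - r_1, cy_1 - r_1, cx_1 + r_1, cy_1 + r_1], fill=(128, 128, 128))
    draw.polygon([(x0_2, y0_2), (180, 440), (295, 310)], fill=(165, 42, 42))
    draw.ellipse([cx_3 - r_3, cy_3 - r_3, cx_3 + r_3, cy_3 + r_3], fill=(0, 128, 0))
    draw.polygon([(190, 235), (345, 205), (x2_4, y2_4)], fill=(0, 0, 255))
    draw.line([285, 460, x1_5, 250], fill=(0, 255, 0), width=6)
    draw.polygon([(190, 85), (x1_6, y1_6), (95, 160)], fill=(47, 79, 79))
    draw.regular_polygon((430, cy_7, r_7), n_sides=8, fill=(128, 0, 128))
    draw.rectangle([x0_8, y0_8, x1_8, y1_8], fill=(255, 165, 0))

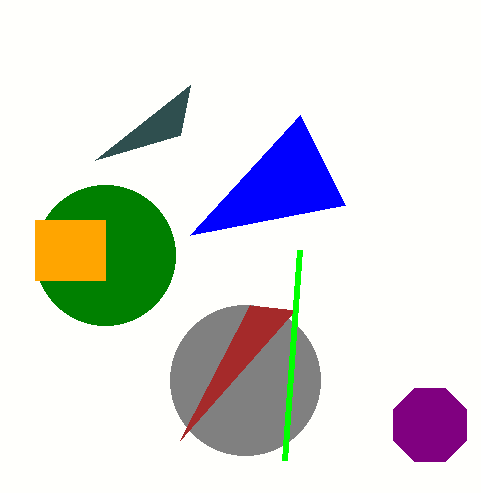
cx_1 = 245
cy_1 = 380
r_1 = 75
x0_2 = 250
y0_2 = 305
cx_3 = 105
cy_3 = 255
r_3 = 70
x2_4 = 300
y2_4 = 115
x1_5 = 300
x1_6 = 180
y1_6 = 135
cy_7 = 425
r_7 = 40
x0_8 = 35
y0_8 = 220
x1_8 = 105
y1_8 = 280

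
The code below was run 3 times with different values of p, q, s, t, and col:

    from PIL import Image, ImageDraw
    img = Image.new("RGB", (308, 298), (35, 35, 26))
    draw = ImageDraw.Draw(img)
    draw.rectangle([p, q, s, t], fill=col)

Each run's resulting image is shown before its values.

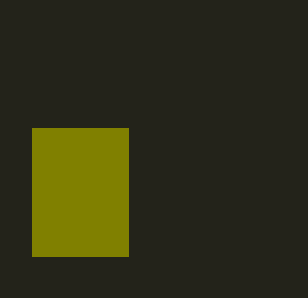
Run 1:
p = 32; q = 128; s = 128; t = 256; col = 'olive'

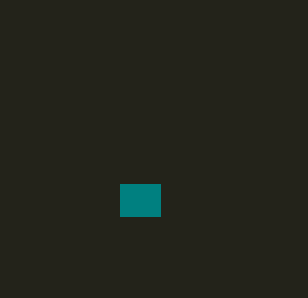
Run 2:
p = 120, q = 184, s = 160, t = 216, col = 'teal'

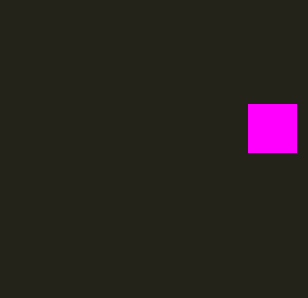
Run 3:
p = 248; q = 104; s = 296; t = 152; col = 'magenta'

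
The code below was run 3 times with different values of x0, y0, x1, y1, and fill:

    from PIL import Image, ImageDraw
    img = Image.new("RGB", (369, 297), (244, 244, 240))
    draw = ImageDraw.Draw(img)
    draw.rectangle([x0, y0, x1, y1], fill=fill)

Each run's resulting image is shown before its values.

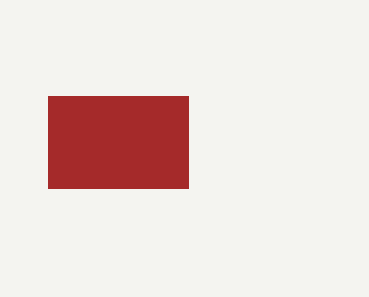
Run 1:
x0 = 48, y0 = 96, x1 = 188, y1 = 188, fill = 'brown'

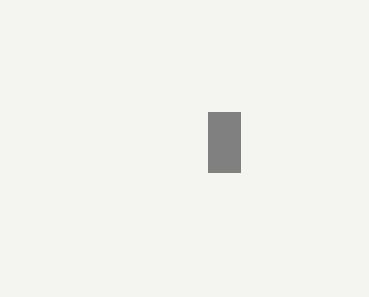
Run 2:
x0 = 208
y0 = 112
x1 = 240
y1 = 172
fill = 'gray'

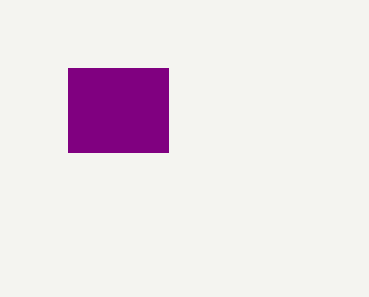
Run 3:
x0 = 68, y0 = 68, x1 = 168, y1 = 152, fill = 'purple'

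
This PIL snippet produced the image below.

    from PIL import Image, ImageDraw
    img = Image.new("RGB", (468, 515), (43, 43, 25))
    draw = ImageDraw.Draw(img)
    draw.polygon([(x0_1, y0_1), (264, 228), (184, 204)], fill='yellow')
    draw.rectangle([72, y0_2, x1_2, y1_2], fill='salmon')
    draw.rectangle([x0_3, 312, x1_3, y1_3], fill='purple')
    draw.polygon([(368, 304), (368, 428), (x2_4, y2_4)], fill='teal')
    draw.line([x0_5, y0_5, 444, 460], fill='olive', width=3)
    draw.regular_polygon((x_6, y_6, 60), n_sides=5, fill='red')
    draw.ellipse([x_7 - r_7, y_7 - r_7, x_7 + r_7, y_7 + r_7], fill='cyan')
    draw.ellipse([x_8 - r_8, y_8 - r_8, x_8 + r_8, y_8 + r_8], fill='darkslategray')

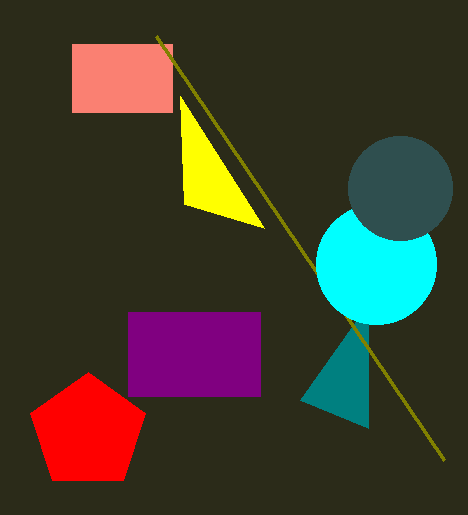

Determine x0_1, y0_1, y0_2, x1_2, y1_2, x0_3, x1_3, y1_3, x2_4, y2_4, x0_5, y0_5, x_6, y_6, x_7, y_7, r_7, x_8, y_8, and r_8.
x0_1 = 180, y0_1 = 96, y0_2 = 44, x1_2 = 172, y1_2 = 112, x0_3 = 128, x1_3 = 260, y1_3 = 396, x2_4 = 300, y2_4 = 400, x0_5 = 156, y0_5 = 36, x_6 = 88, y_6 = 432, x_7 = 376, y_7 = 264, r_7 = 60, x_8 = 400, y_8 = 188, r_8 = 52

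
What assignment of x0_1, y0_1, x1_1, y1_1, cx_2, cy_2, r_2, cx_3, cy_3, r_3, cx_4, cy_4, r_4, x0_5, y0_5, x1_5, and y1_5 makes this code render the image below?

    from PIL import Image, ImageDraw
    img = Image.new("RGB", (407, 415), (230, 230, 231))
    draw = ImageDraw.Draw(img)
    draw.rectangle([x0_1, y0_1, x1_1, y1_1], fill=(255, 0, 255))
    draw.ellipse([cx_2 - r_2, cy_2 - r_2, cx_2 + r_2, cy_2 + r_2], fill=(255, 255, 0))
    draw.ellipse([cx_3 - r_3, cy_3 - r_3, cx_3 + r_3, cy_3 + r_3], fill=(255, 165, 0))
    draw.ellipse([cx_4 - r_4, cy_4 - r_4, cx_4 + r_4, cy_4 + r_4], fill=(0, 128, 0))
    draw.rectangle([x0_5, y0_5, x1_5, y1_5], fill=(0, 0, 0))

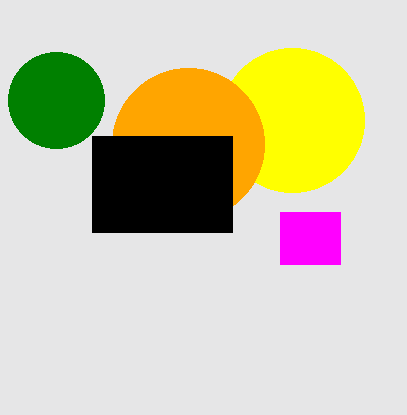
x0_1 = 280; y0_1 = 212; x1_1 = 340; y1_1 = 264; cx_2 = 292; cy_2 = 120; r_2 = 72; cx_3 = 188; cy_3 = 144; r_3 = 76; cx_4 = 56; cy_4 = 100; r_4 = 48; x0_5 = 92; y0_5 = 136; x1_5 = 232; y1_5 = 232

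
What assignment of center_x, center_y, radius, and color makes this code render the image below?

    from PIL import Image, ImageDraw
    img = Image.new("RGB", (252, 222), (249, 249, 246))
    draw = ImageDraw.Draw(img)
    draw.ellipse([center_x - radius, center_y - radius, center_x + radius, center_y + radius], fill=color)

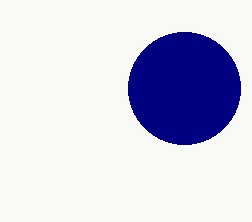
center_x = 184
center_y = 88
radius = 56
color = 'navy'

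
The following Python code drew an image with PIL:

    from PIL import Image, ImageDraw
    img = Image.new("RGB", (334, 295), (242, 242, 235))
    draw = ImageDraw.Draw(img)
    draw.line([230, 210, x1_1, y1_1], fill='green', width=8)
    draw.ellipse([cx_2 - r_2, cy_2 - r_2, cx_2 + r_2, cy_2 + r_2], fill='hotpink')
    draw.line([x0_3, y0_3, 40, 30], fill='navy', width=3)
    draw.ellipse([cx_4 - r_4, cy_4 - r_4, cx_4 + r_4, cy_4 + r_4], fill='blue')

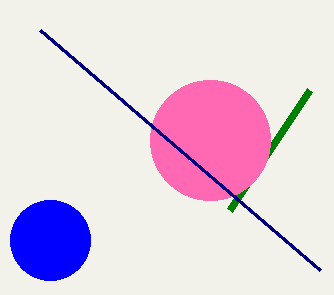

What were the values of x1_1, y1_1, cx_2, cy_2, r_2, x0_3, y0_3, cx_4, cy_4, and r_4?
x1_1 = 310; y1_1 = 90; cx_2 = 210; cy_2 = 140; r_2 = 60; x0_3 = 320; y0_3 = 270; cx_4 = 50; cy_4 = 240; r_4 = 40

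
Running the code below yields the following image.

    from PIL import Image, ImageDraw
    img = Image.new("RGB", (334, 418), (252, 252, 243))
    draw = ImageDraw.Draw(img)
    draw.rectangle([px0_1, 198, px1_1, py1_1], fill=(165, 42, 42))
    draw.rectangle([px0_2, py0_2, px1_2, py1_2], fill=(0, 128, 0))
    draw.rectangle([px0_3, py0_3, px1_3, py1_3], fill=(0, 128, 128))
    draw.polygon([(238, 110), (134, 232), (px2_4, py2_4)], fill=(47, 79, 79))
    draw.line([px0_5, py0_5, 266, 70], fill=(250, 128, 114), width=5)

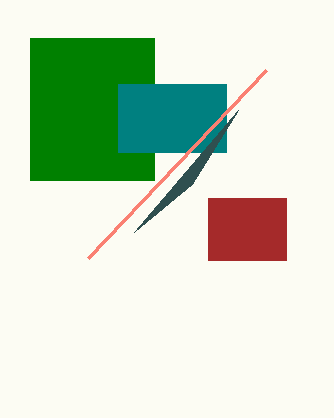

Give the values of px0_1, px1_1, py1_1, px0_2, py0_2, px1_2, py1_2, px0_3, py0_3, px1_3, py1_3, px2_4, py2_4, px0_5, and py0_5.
px0_1 = 208; px1_1 = 286; py1_1 = 260; px0_2 = 30; py0_2 = 38; px1_2 = 154; py1_2 = 180; px0_3 = 118; py0_3 = 84; px1_3 = 226; py1_3 = 152; px2_4 = 192; py2_4 = 184; px0_5 = 88; py0_5 = 258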